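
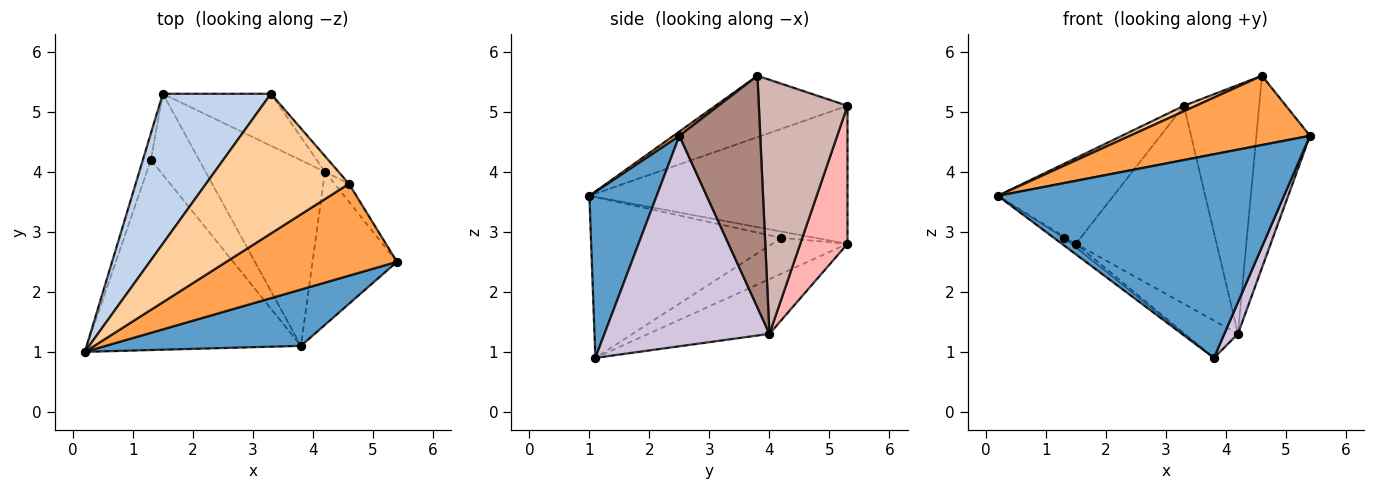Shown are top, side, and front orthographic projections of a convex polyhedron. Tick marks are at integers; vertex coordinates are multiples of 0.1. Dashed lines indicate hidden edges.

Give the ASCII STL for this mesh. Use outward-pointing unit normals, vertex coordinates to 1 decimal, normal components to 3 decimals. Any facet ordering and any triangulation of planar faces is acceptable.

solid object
 facet normal 0.221 -0.940 0.260
  outer loop
   vertex 3.8 1.1 0.9
   vertex 5.4 2.5 4.6
   vertex 0.2 1.0 3.6
  endloop
 endfacet
 facet normal -0.743 0.333 0.581
  outer loop
   vertex 1.5 5.3 2.8
   vertex 0.2 1.0 3.6
   vertex 3.3 5.3 5.1
  endloop
 endfacet
 facet normal 0.020 -0.602 0.798
  outer loop
   vertex 4.6 3.8 5.6
   vertex 0.2 1.0 3.6
   vertex 5.4 2.5 4.6
  endloop
 endfacet
 facet normal -0.395 -0.036 0.918
  outer loop
   vertex 4.6 3.8 5.6
   vertex 3.3 5.3 5.1
   vertex 0.2 1.0 3.6
  endloop
 endfacet
 facet normal -0.600 0.032 -0.799
  outer loop
   vertex 1.3 4.2 2.9
   vertex 3.8 1.1 0.9
   vertex 0.2 1.0 3.6
  endloop
 endfacet
 facet normal -0.619 0.041 -0.784
  outer loop
   vertex 1.3 4.2 2.9
   vertex 0.2 1.0 3.6
   vertex 1.5 5.3 2.8
  endloop
 endfacet
 facet normal -0.597 0.036 -0.801
  outer loop
   vertex 1.3 4.2 2.9
   vertex 1.5 5.3 2.8
   vertex 3.8 1.1 0.9
  endloop
 endfacet
 facet normal 0.309 0.920 -0.242
  outer loop
   vertex 4.2 4.0 1.3
   vertex 1.5 5.3 2.8
   vertex 3.3 5.3 5.1
  endloop
 endfacet
 facet normal -0.410 0.180 -0.894
  outer loop
   vertex 4.2 4.0 1.3
   vertex 3.8 1.1 0.9
   vertex 1.5 5.3 2.8
  endloop
 endfacet
 facet normal 0.925 -0.076 -0.371
  outer loop
   vertex 4.2 4.0 1.3
   vertex 5.4 2.5 4.6
   vertex 3.8 1.1 0.9
  endloop
 endfacet
 facet normal 0.832 0.552 -0.052
  outer loop
   vertex 4.2 4.0 1.3
   vertex 4.6 3.8 5.6
   vertex 5.4 2.5 4.6
  endloop
 endfacet
 facet normal 0.762 0.647 -0.041
  outer loop
   vertex 4.2 4.0 1.3
   vertex 3.3 5.3 5.1
   vertex 4.6 3.8 5.6
  endloop
 endfacet
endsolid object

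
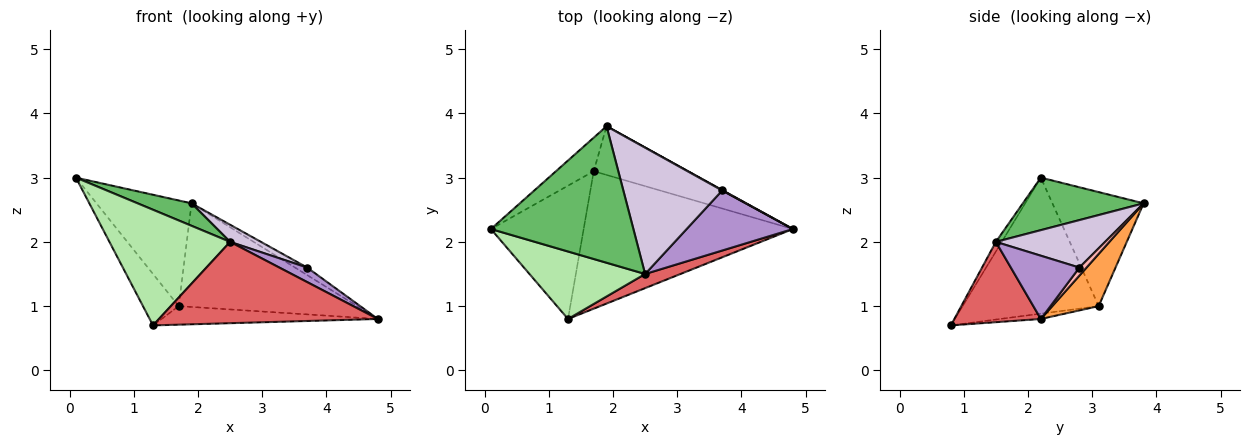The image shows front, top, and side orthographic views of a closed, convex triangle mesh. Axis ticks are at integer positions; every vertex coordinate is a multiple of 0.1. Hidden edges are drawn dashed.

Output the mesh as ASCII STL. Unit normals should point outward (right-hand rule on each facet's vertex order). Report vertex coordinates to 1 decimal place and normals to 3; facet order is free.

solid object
 facet normal -0.675 0.703 -0.223
  outer loop
   vertex 1.7 3.1 1.0
   vertex 0.1 2.2 3.0
   vertex 1.9 3.8 2.6
  endloop
 endfacet
 facet normal -0.807 0.212 -0.550
  outer loop
   vertex 1.7 3.1 1.0
   vertex 1.3 0.8 0.7
   vertex 0.1 2.2 3.0
  endloop
 endfacet
 facet normal 0.229 0.881 -0.414
  outer loop
   vertex 1.7 3.1 1.0
   vertex 1.9 3.8 2.6
   vertex 4.8 2.2 0.8
  endloop
 endfacet
 facet normal -0.025 0.134 -0.991
  outer loop
   vertex 1.7 3.1 1.0
   vertex 4.8 2.2 0.8
   vertex 1.3 0.8 0.7
  endloop
 endfacet
 facet normal 0.342 -0.153 0.927
  outer loop
   vertex 2.5 1.5 2.0
   vertex 1.9 3.8 2.6
   vertex 0.1 2.2 3.0
  endloop
 endfacet
 facet normal -0.042 -0.863 0.503
  outer loop
   vertex 2.5 1.5 2.0
   vertex 0.1 2.2 3.0
   vertex 1.3 0.8 0.7
  endloop
 endfacet
 facet normal 0.363 -0.918 0.160
  outer loop
   vertex 2.5 1.5 2.0
   vertex 1.3 0.8 0.7
   vertex 4.8 2.2 0.8
  endloop
 endfacet
 facet normal 0.506 0.861 0.051
  outer loop
   vertex 3.7 2.8 1.6
   vertex 4.8 2.2 0.8
   vertex 1.9 3.8 2.6
  endloop
 endfacet
 facet normal 0.501 -0.203 0.841
  outer loop
   vertex 3.7 2.8 1.6
   vertex 2.5 1.5 2.0
   vertex 4.8 2.2 0.8
  endloop
 endfacet
 facet normal 0.430 -0.121 0.895
  outer loop
   vertex 3.7 2.8 1.6
   vertex 1.9 3.8 2.6
   vertex 2.5 1.5 2.0
  endloop
 endfacet
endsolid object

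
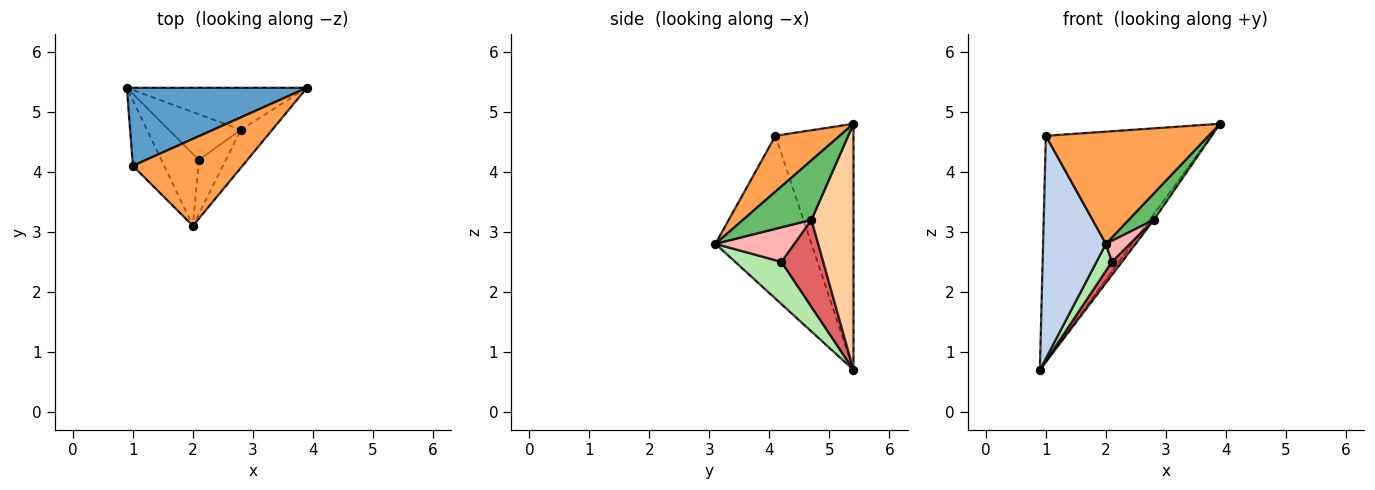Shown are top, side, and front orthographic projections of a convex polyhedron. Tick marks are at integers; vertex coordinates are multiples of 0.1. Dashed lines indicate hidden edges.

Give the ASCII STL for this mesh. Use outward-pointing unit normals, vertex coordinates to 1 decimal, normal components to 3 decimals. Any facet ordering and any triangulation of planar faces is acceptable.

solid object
 facet normal -0.407 0.863 0.298
  outer loop
   vertex 1.0 4.1 4.6
   vertex 3.9 5.4 4.8
   vertex 0.9 5.4 0.7
  endloop
 endfacet
 facet normal -0.826 -0.540 -0.159
  outer loop
   vertex 1.0 4.1 4.6
   vertex 0.9 5.4 0.7
   vertex 2.0 3.1 2.8
  endloop
 endfacet
 facet normal 0.298 -0.755 0.585
  outer loop
   vertex 1.0 4.1 4.6
   vertex 2.0 3.1 2.8
   vertex 3.9 5.4 4.8
  endloop
 endfacet
 facet normal 0.804 0.081 -0.589
  outer loop
   vertex 2.8 4.7 3.2
   vertex 0.9 5.4 0.7
   vertex 3.9 5.4 4.8
  endloop
 endfacet
 facet normal 0.841 -0.310 -0.443
  outer loop
   vertex 2.8 4.7 3.2
   vertex 3.9 5.4 4.8
   vertex 2.0 3.1 2.8
  endloop
 endfacet
 facet normal 0.725 -0.242 -0.645
  outer loop
   vertex 2.1 4.2 2.5
   vertex 2.0 3.1 2.8
   vertex 0.9 5.4 0.7
  endloop
 endfacet
 facet normal 0.757 -0.183 -0.627
  outer loop
   vertex 2.1 4.2 2.5
   vertex 0.9 5.4 0.7
   vertex 2.8 4.7 3.2
  endloop
 endfacet
 facet normal 0.766 -0.233 -0.599
  outer loop
   vertex 2.1 4.2 2.5
   vertex 2.8 4.7 3.2
   vertex 2.0 3.1 2.8
  endloop
 endfacet
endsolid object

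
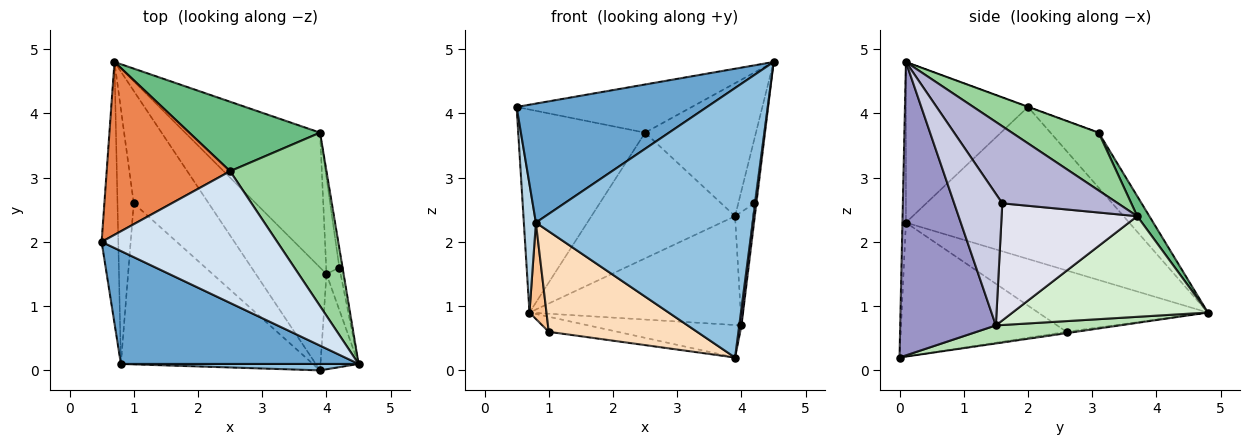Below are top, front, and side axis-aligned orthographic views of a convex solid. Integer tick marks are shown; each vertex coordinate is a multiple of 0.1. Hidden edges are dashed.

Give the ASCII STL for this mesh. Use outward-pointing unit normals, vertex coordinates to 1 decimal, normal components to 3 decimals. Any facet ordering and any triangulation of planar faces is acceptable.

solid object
 facet normal -0.422 -0.658 0.624
  outer loop
   vertex 0.8 0.1 2.3
   vertex 4.5 0.1 4.8
   vertex 0.5 2.0 4.1
  endloop
 endfacet
 facet normal -0.016 -1.000 0.024
  outer loop
   vertex 0.8 0.1 2.3
   vertex 3.9 0.0 0.2
   vertex 4.5 0.1 4.8
  endloop
 endfacet
 facet normal -0.993 -0.054 -0.109
  outer loop
   vertex 0.8 0.1 2.3
   vertex 0.5 2.0 4.1
   vertex 0.7 4.8 0.9
  endloop
 endfacet
 facet normal -0.001 0.344 0.939
  outer loop
   vertex 2.5 3.1 3.7
   vertex 0.5 2.0 4.1
   vertex 4.5 0.1 4.8
  endloop
 endfacet
 facet normal -0.278 0.731 0.623
  outer loop
   vertex 2.5 3.1 3.7
   vertex 0.7 4.8 0.9
   vertex 0.5 2.0 4.1
  endloop
 endfacet
 facet normal -0.018 0.133 -0.991
  outer loop
   vertex 1.0 2.6 0.6
   vertex 0.7 4.8 0.9
   vertex 3.9 0.0 0.2
  endloop
 endfacet
 facet normal -0.962 -0.096 -0.255
  outer loop
   vertex 1.0 2.6 0.6
   vertex 0.8 0.1 2.3
   vertex 0.7 4.8 0.9
  endloop
 endfacet
 facet normal -0.509 -0.456 -0.730
  outer loop
   vertex 1.0 2.6 0.6
   vertex 3.9 0.0 0.2
   vertex 0.8 0.1 2.3
  endloop
 endfacet
 facet normal 0.074 0.873 0.482
  outer loop
   vertex 3.9 3.7 2.4
   vertex 0.7 4.8 0.9
   vertex 2.5 3.1 3.7
  endloop
 endfacet
 facet normal 0.430 0.549 0.717
  outer loop
   vertex 3.9 3.7 2.4
   vertex 2.5 3.1 3.7
   vertex 4.5 0.1 4.8
  endloop
 endfacet
 facet normal 0.237 0.293 -0.926
  outer loop
   vertex 4.0 1.5 0.7
   vertex 3.9 0.0 0.2
   vertex 0.7 4.8 0.9
  endloop
 endfacet
 facet normal 0.502 0.543 -0.673
  outer loop
   vertex 4.0 1.5 0.7
   vertex 0.7 4.8 0.9
   vertex 3.9 3.7 2.4
  endloop
 endfacet
 facet normal 0.991 -0.023 -0.129
  outer loop
   vertex 4.0 1.5 0.7
   vertex 4.5 0.1 4.8
   vertex 3.9 0.0 0.2
  endloop
 endfacet
 facet normal 0.990 0.137 -0.041
  outer loop
   vertex 4.2 1.6 2.6
   vertex 3.9 3.7 2.4
   vertex 4.5 0.1 4.8
  endloop
 endfacet
 facet normal 0.993 0.042 -0.107
  outer loop
   vertex 4.2 1.6 2.6
   vertex 4.5 0.1 4.8
   vertex 4.0 1.5 0.7
  endloop
 endfacet
 facet normal 0.985 0.130 -0.111
  outer loop
   vertex 4.2 1.6 2.6
   vertex 4.0 1.5 0.7
   vertex 3.9 3.7 2.4
  endloop
 endfacet
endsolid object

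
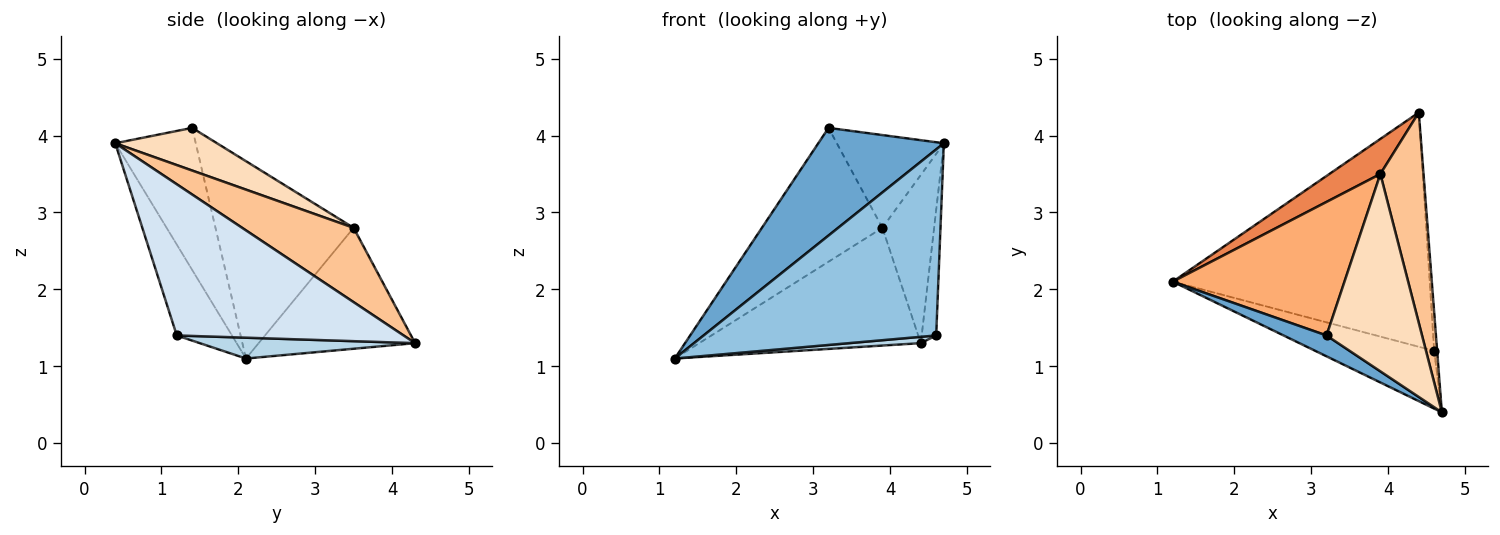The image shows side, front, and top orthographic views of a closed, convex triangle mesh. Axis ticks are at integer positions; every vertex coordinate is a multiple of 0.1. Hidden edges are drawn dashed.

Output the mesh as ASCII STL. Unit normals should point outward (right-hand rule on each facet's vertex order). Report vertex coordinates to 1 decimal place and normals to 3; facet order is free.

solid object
 facet normal -0.532 -0.831 0.161
  outer loop
   vertex 3.2 1.4 4.1
   vertex 1.2 2.1 1.1
   vertex 4.7 0.4 3.9
  endloop
 endfacet
 facet normal -0.221 -0.931 -0.289
  outer loop
   vertex 4.6 1.2 1.4
   vertex 4.7 0.4 3.9
   vertex 1.2 2.1 1.1
  endloop
 endfacet
 facet normal 0.081 -0.027 -0.996
  outer loop
   vertex 4.6 1.2 1.4
   vertex 1.2 2.1 1.1
   vertex 4.4 4.3 1.3
  endloop
 endfacet
 facet normal 0.998 0.064 -0.020
  outer loop
   vertex 4.6 1.2 1.4
   vertex 4.4 4.3 1.3
   vertex 4.7 0.4 3.9
  endloop
 endfacet
 facet normal -0.560 0.794 0.236
  outer loop
   vertex 3.9 3.5 2.8
   vertex 4.4 4.3 1.3
   vertex 1.2 2.1 1.1
  endloop
 endfacet
 facet normal -0.630 0.550 0.548
  outer loop
   vertex 3.9 3.5 2.8
   vertex 1.2 2.1 1.1
   vertex 3.2 1.4 4.1
  endloop
 endfacet
 facet normal 0.802 0.372 0.466
  outer loop
   vertex 3.9 3.5 2.8
   vertex 4.7 0.4 3.9
   vertex 4.4 4.3 1.3
  endloop
 endfacet
 facet normal 0.375 0.394 0.839
  outer loop
   vertex 3.9 3.5 2.8
   vertex 3.2 1.4 4.1
   vertex 4.7 0.4 3.9
  endloop
 endfacet
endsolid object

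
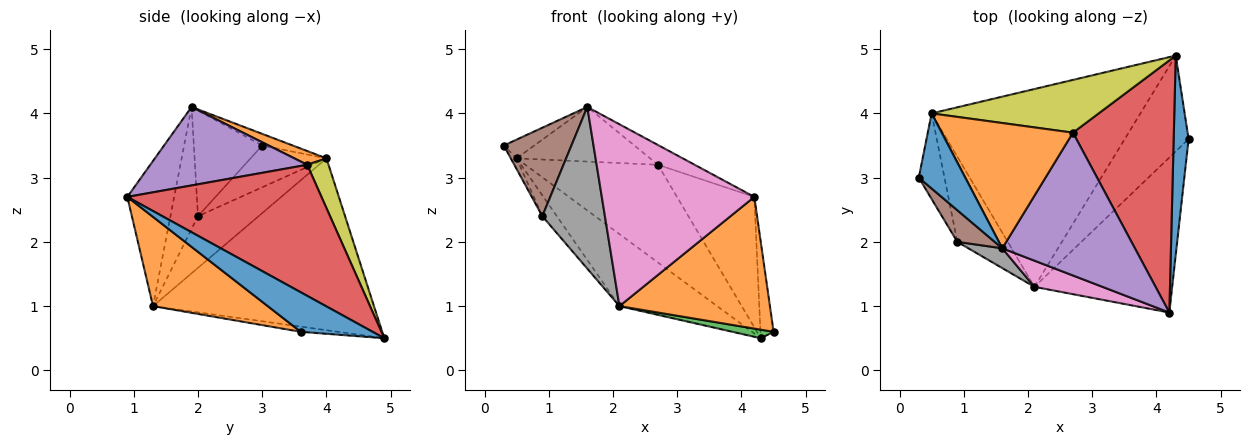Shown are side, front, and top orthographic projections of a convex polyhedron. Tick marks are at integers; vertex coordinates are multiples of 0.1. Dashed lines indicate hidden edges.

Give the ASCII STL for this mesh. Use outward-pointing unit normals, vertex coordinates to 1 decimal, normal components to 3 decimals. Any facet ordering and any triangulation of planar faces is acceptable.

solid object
 facet normal 0.922 0.169 0.349
  outer loop
   vertex 4.3 4.9 0.5
   vertex 4.2 0.9 2.7
   vertex 4.5 3.6 0.6
  endloop
 endfacet
 facet normal 0.443 -0.581 -0.683
  outer loop
   vertex 2.1 1.3 1.0
   vertex 4.5 3.6 0.6
   vertex 4.2 0.9 2.7
  endloop
 endfacet
 facet normal -0.080 -0.089 -0.993
  outer loop
   vertex 2.1 1.3 1.0
   vertex 4.3 4.9 0.5
   vertex 4.5 3.6 0.6
  endloop
 endfacet
 facet normal 0.756 0.301 0.582
  outer loop
   vertex 2.7 3.7 3.2
   vertex 4.2 0.9 2.7
   vertex 4.3 4.9 0.5
  endloop
 endfacet
 facet normal 0.506 0.118 0.855
  outer loop
   vertex 1.6 1.9 4.1
   vertex 4.2 0.9 2.7
   vertex 2.7 3.7 3.2
  endloop
 endfacet
 facet normal -0.690 -0.682 0.244
  outer loop
   vertex 1.6 1.9 4.1
   vertex 0.3 3.0 3.5
   vertex 0.9 2.0 2.4
  endloop
 endfacet
 facet normal -0.291 -0.947 0.136
  outer loop
   vertex 1.6 1.9 4.1
   vertex 2.1 1.3 1.0
   vertex 4.2 0.9 2.7
  endloop
 endfacet
 facet normal -0.401 -0.909 0.111
  outer loop
   vertex 1.6 1.9 4.1
   vertex 0.9 2.0 2.4
   vertex 2.1 1.3 1.0
  endloop
 endfacet
 facet normal 0.140 0.871 0.470
  outer loop
   vertex 0.5 4.0 3.3
   vertex 2.7 3.7 3.2
   vertex 4.3 4.9 0.5
  endloop
 endfacet
 facet normal -0.850 0.065 -0.523
  outer loop
   vertex 0.5 4.0 3.3
   vertex 0.9 2.0 2.4
   vertex 0.3 3.0 3.5
  endloop
 endfacet
 facet normal -0.236 0.236 0.943
  outer loop
   vertex 0.5 4.0 3.3
   vertex 0.3 3.0 3.5
   vertex 1.6 1.9 4.1
  endloop
 endfacet
 facet normal 0.096 0.398 0.912
  outer loop
   vertex 0.5 4.0 3.3
   vertex 1.6 1.9 4.1
   vertex 2.7 3.7 3.2
  endloop
 endfacet
 facet normal -0.612 0.271 -0.743
  outer loop
   vertex 0.5 4.0 3.3
   vertex 4.3 4.9 0.5
   vertex 2.1 1.3 1.0
  endloop
 endfacet
 facet normal -0.705 0.169 -0.689
  outer loop
   vertex 0.5 4.0 3.3
   vertex 2.1 1.3 1.0
   vertex 0.9 2.0 2.4
  endloop
 endfacet
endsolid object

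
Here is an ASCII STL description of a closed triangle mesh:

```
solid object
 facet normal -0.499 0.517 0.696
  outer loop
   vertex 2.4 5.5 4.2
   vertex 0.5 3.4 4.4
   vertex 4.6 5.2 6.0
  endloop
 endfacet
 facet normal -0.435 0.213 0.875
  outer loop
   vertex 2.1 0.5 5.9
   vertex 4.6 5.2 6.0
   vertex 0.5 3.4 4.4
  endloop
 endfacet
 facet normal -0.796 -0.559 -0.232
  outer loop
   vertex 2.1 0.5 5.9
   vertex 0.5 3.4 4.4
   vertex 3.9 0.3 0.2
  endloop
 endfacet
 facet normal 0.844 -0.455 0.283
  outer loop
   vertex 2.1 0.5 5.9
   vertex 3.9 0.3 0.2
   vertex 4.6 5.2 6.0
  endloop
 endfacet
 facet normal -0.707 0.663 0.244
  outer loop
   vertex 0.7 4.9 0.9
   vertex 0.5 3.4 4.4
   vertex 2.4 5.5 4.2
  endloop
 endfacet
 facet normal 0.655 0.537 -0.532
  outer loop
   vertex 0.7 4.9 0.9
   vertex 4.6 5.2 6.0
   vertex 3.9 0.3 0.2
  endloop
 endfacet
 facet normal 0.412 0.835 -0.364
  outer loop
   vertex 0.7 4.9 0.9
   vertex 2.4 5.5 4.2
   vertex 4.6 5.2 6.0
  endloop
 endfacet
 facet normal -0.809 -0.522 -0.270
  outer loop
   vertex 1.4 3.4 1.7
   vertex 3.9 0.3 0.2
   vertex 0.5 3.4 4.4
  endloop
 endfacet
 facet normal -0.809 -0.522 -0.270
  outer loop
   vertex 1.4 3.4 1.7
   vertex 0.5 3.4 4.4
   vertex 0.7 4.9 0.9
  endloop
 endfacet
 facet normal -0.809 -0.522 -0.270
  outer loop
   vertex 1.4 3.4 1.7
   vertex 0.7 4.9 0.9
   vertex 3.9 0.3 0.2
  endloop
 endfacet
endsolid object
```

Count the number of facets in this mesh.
10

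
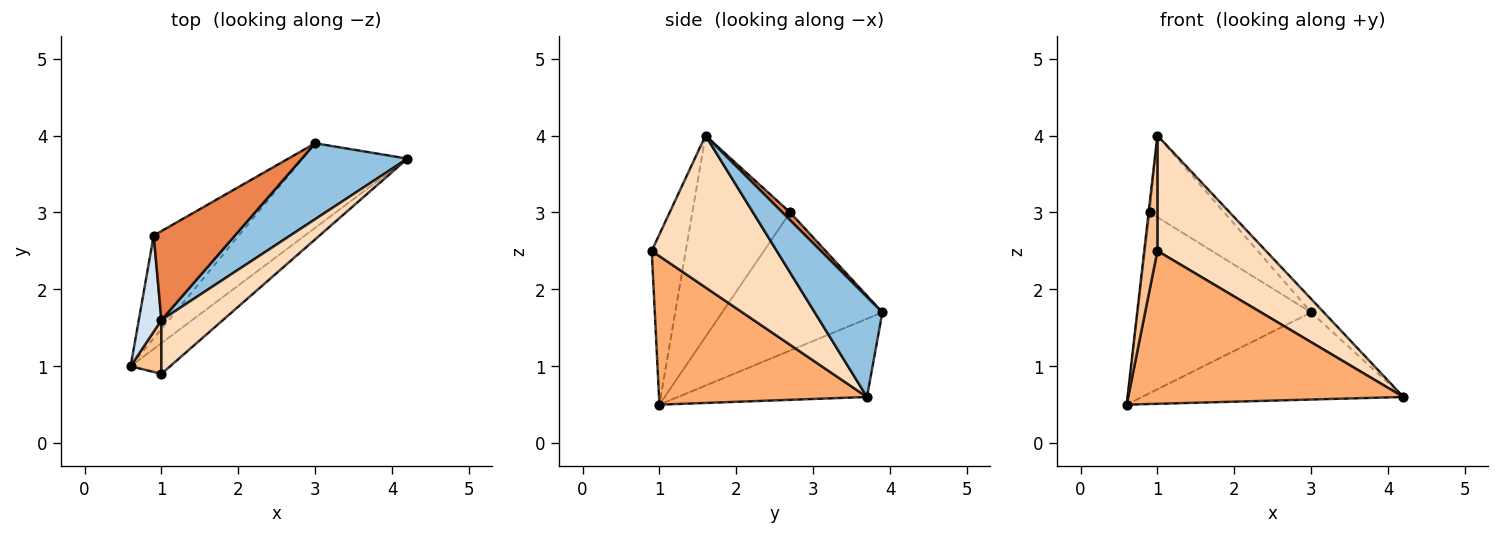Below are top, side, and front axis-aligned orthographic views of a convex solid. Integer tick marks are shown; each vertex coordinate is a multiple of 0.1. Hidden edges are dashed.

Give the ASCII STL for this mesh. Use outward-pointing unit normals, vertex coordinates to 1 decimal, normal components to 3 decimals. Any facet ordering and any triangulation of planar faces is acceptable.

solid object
 facet normal -0.461 0.637 -0.618
  outer loop
   vertex 3.0 3.9 1.7
   vertex 4.2 3.7 0.6
   vertex 0.6 1.0 0.5
  endloop
 endfacet
 facet normal 0.682 0.128 0.720
  outer loop
   vertex 1.0 1.6 4.0
   vertex 4.2 3.7 0.6
   vertex 3.0 3.9 1.7
  endloop
 endfacet
 facet normal -0.626 0.678 -0.386
  outer loop
   vertex 0.9 2.7 3.0
   vertex 3.0 3.9 1.7
   vertex 0.6 1.0 0.5
  endloop
 endfacet
 facet normal -0.994 0.011 0.112
  outer loop
   vertex 0.9 2.7 3.0
   vertex 0.6 1.0 0.5
   vertex 1.0 1.6 4.0
  endloop
 endfacet
 facet normal 0.070 0.674 0.735
  outer loop
   vertex 0.9 2.7 3.0
   vertex 1.0 1.6 4.0
   vertex 3.0 3.9 1.7
  endloop
 endfacet
 facet normal 0.595 -0.788 -0.158
  outer loop
   vertex 1.0 0.9 2.5
   vertex 0.6 1.0 0.5
   vertex 4.2 3.7 0.6
  endloop
 endfacet
 facet normal -0.920 -0.356 0.166
  outer loop
   vertex 1.0 0.9 2.5
   vertex 1.0 1.6 4.0
   vertex 0.6 1.0 0.5
  endloop
 endfacet
 facet normal 0.722 -0.627 0.293
  outer loop
   vertex 1.0 0.9 2.5
   vertex 4.2 3.7 0.6
   vertex 1.0 1.6 4.0
  endloop
 endfacet
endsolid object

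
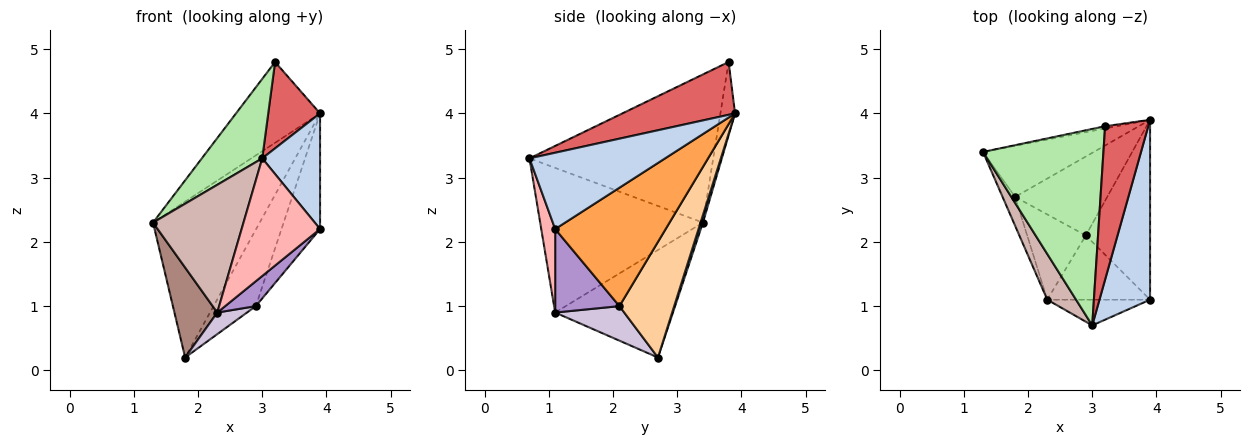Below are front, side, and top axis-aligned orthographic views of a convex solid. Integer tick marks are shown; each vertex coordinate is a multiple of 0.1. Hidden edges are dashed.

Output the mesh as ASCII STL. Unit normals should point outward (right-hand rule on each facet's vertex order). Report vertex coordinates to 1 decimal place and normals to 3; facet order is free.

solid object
 facet normal 0.021 0.950 -0.312
  outer loop
   vertex 1.8 2.7 0.2
   vertex 1.3 3.4 2.3
   vertex 3.9 3.9 4.0
  endloop
 endfacet
 facet normal 0.785 -0.335 0.521
  outer loop
   vertex 3.0 0.7 3.3
   vertex 3.9 1.1 2.2
   vertex 3.9 3.9 4.0
  endloop
 endfacet
 facet normal 0.840 0.293 -0.456
  outer loop
   vertex 2.9 2.1 1.0
   vertex 3.9 3.9 4.0
   vertex 3.9 1.1 2.2
  endloop
 endfacet
 facet normal 0.670 0.517 -0.533
  outer loop
   vertex 2.9 2.1 1.0
   vertex 1.8 2.7 0.2
   vertex 3.9 3.9 4.0
  endloop
 endfacet
 facet normal -0.172 0.985 -0.027
  outer loop
   vertex 3.2 3.8 4.8
   vertex 3.9 3.9 4.0
   vertex 1.3 3.4 2.3
  endloop
 endfacet
 facet normal -0.752 -0.247 0.611
  outer loop
   vertex 3.2 3.8 4.8
   vertex 1.3 3.4 2.3
   vertex 3.0 0.7 3.3
  endloop
 endfacet
 facet normal 0.729 -0.336 0.596
  outer loop
   vertex 3.2 3.8 4.8
   vertex 3.0 0.7 3.3
   vertex 3.9 3.9 4.0
  endloop
 endfacet
 facet normal 0.171 -0.963 -0.210
  outer loop
   vertex 2.3 1.1 0.9
   vertex 3.9 1.1 2.2
   vertex 3.0 0.7 3.3
  endloop
 endfacet
 facet normal 0.604 -0.288 -0.743
  outer loop
   vertex 2.3 1.1 0.9
   vertex 2.9 2.1 1.0
   vertex 3.9 1.1 2.2
  endloop
 endfacet
 facet normal 0.496 -0.213 -0.842
  outer loop
   vertex 2.3 1.1 0.9
   vertex 1.8 2.7 0.2
   vertex 2.9 2.1 1.0
  endloop
 endfacet
 facet normal -0.934 -0.340 -0.109
  outer loop
   vertex 2.3 1.1 0.9
   vertex 1.3 3.4 2.3
   vertex 1.8 2.7 0.2
  endloop
 endfacet
 facet normal -0.861 -0.479 0.171
  outer loop
   vertex 2.3 1.1 0.9
   vertex 3.0 0.7 3.3
   vertex 1.3 3.4 2.3
  endloop
 endfacet
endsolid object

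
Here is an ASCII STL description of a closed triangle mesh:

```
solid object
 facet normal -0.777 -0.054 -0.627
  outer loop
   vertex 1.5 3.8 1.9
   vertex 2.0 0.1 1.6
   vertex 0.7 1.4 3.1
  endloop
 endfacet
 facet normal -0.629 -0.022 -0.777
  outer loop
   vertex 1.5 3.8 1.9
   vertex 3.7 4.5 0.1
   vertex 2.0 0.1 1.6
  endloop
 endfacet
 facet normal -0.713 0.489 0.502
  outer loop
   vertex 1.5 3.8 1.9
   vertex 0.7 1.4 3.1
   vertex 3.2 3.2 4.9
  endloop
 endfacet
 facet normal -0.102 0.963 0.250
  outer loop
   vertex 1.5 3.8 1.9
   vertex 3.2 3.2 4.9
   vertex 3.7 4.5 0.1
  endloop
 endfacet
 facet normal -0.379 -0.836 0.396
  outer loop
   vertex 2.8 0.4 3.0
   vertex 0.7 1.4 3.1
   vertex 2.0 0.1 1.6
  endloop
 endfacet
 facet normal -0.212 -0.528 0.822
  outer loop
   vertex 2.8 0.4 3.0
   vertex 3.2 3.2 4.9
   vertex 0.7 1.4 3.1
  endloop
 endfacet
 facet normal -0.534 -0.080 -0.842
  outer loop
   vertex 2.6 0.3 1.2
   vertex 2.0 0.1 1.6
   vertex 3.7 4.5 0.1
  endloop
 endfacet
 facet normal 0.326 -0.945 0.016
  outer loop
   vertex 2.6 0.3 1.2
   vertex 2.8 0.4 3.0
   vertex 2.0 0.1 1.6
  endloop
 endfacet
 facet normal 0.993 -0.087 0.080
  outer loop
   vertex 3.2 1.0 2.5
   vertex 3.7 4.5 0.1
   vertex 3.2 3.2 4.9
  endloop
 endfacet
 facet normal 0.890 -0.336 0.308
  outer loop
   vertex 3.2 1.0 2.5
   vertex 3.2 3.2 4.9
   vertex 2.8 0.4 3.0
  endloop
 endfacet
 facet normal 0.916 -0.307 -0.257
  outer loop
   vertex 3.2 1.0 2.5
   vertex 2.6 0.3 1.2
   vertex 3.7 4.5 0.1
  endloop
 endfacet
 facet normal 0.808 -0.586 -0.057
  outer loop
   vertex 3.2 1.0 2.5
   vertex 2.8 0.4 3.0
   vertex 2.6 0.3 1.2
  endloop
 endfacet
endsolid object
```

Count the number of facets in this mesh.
12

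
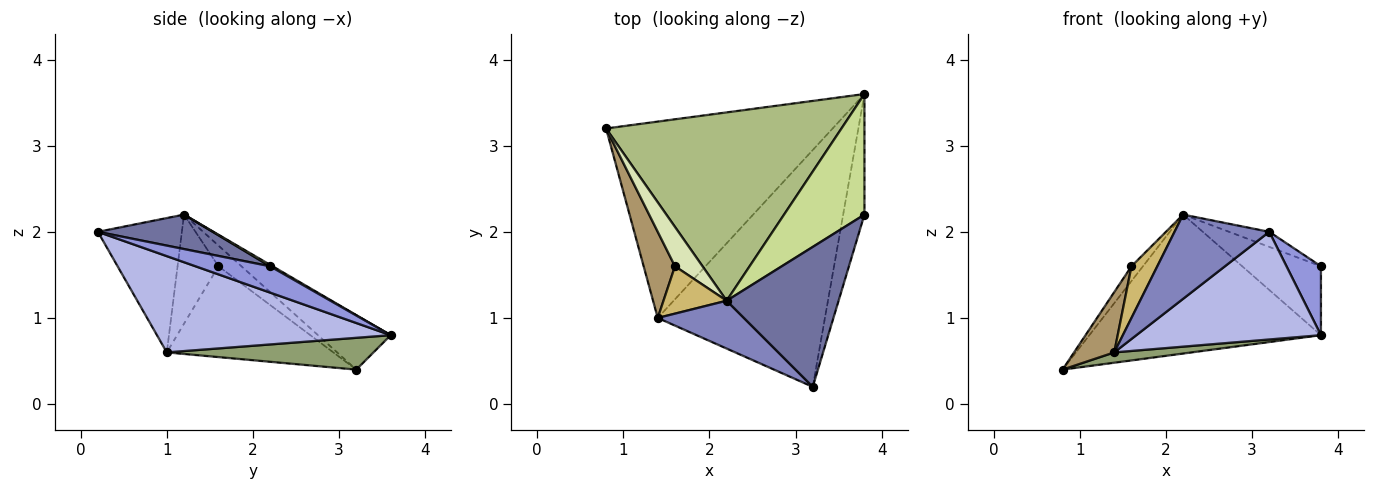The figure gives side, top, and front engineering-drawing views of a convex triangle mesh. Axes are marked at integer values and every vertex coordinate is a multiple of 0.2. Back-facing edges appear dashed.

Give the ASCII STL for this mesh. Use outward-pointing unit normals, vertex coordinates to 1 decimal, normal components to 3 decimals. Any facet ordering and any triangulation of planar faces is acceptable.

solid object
 facet normal 0.293 0.102 0.951
  outer loop
   vertex 2.2 1.2 2.2
   vertex 3.2 0.2 2.0
   vertex 3.8 2.2 1.6
  endloop
 endfacet
 facet normal -0.610 -0.689 0.391
  outer loop
   vertex 1.4 1.0 0.6
   vertex 3.2 0.2 2.0
   vertex 2.2 1.2 2.2
  endloop
 endfacet
 facet normal 0.732 -0.338 -0.591
  outer loop
   vertex 3.8 3.6 0.8
   vertex 3.8 2.2 1.6
   vertex 3.2 0.2 2.0
  endloop
 endfacet
 facet normal 0.464 -0.367 -0.806
  outer loop
   vertex 3.8 3.6 0.8
   vertex 3.2 0.2 2.0
   vertex 1.4 1.0 0.6
  endloop
 endfacet
 facet normal 0.139 -0.052 -0.989
  outer loop
   vertex 3.8 3.6 0.8
   vertex 1.4 1.0 0.6
   vertex 0.8 3.2 0.4
  endloop
 endfacet
 facet normal -0.183 0.584 0.791
  outer loop
   vertex 3.8 3.6 0.8
   vertex 0.8 3.2 0.4
   vertex 2.2 1.2 2.2
  endloop
 endfacet
 facet normal 0.016 0.496 0.868
  outer loop
   vertex 3.8 3.6 0.8
   vertex 2.2 1.2 2.2
   vertex 3.8 2.2 1.6
  endloop
 endfacet
 facet normal -0.575 0.287 0.766
  outer loop
   vertex 1.6 1.6 1.6
   vertex 2.2 1.2 2.2
   vertex 0.8 3.2 0.4
  endloop
 endfacet
 facet normal -0.922 -0.222 0.318
  outer loop
   vertex 1.6 1.6 1.6
   vertex 0.8 3.2 0.4
   vertex 1.4 1.0 0.6
  endloop
 endfacet
 facet normal -0.759 -0.480 0.440
  outer loop
   vertex 1.6 1.6 1.6
   vertex 1.4 1.0 0.6
   vertex 2.2 1.2 2.2
  endloop
 endfacet
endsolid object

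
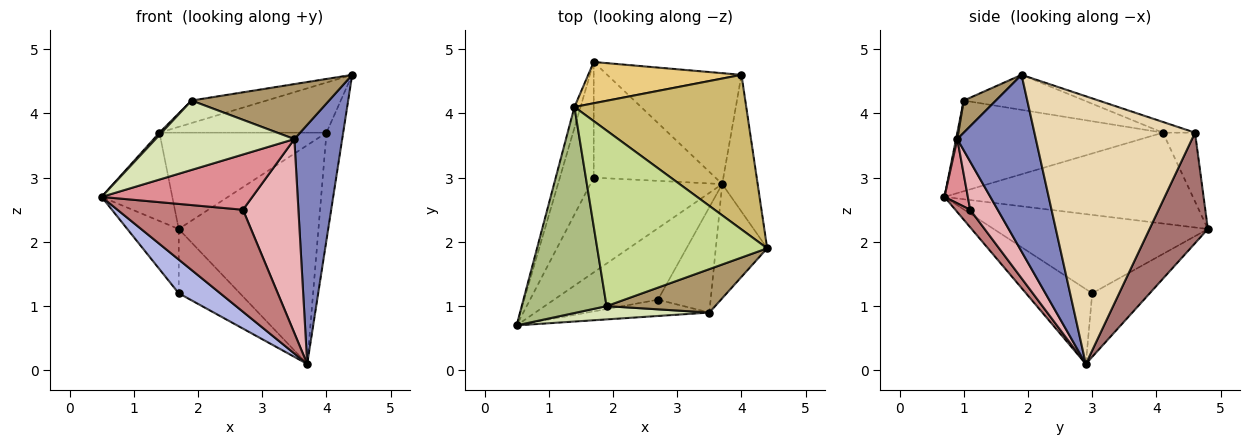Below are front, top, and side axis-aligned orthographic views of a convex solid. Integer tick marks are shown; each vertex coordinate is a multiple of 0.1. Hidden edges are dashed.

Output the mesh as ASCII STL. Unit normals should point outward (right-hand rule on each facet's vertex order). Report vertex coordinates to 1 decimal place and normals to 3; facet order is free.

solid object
 facet normal -0.960 0.273 -0.065
  outer loop
   vertex 1.4 4.1 3.7
   vertex 1.7 4.8 2.2
   vertex 0.5 0.7 2.7
  endloop
 endfacet
 facet normal 0.829 -0.505 -0.241
  outer loop
   vertex 3.5 0.9 3.6
   vertex 3.7 2.9 0.1
   vertex 4.4 1.9 4.6
  endloop
 endfacet
 facet normal -0.897 0.215 -0.387
  outer loop
   vertex 1.7 3.0 1.2
   vertex 0.5 0.7 2.7
   vertex 1.7 4.8 2.2
  endloop
 endfacet
 facet normal -0.472 -0.296 -0.831
  outer loop
   vertex 1.7 3.0 1.2
   vertex 3.7 2.9 0.1
   vertex 0.5 0.7 2.7
  endloop
 endfacet
 facet normal -0.415 0.442 -0.795
  outer loop
   vertex 1.7 3.0 1.2
   vertex 1.7 4.8 2.2
   vertex 3.7 2.9 0.1
  endloop
 endfacet
 facet normal -0.730 -0.008 0.683
  outer loop
   vertex 1.9 1.0 4.2
   vertex 1.4 4.1 3.7
   vertex 0.5 0.7 2.7
  endloop
 endfacet
 facet normal -0.200 0.124 0.972
  outer loop
   vertex 1.9 1.0 4.2
   vertex 4.4 1.9 4.6
   vertex 1.4 4.1 3.7
  endloop
 endfacet
 facet normal 0.009 -0.982 0.188
  outer loop
   vertex 1.9 1.0 4.2
   vertex 0.5 0.7 2.7
   vertex 3.5 0.9 3.6
  endloop
 endfacet
 facet normal 0.180 -0.772 0.610
  outer loop
   vertex 1.9 1.0 4.2
   vertex 3.5 0.9 3.6
   vertex 4.4 1.9 4.6
  endloop
 endfacet
 facet normal -0.059 0.308 0.950
  outer loop
   vertex 4.0 4.6 3.7
   vertex 1.4 4.1 3.7
   vertex 4.4 1.9 4.6
  endloop
 endfacet
 facet normal -0.174 0.905 0.388
  outer loop
   vertex 4.0 4.6 3.7
   vertex 1.7 4.8 2.2
   vertex 1.4 4.1 3.7
  endloop
 endfacet
 facet normal 0.986 0.103 -0.131
  outer loop
   vertex 4.0 4.6 3.7
   vertex 4.4 1.9 4.6
   vertex 3.7 2.9 0.1
  endloop
 endfacet
 facet normal 0.349 0.836 -0.424
  outer loop
   vertex 4.0 4.6 3.7
   vertex 3.7 2.9 0.1
   vertex 1.7 4.8 2.2
  endloop
 endfacet
 facet normal 0.096 -0.815 -0.571
  outer loop
   vertex 2.7 1.1 2.5
   vertex 0.5 0.7 2.7
   vertex 3.7 2.9 0.1
  endloop
 endfacet
 facet normal 0.147 -0.949 -0.279
  outer loop
   vertex 2.7 1.1 2.5
   vertex 3.5 0.9 3.6
   vertex 0.5 0.7 2.7
  endloop
 endfacet
 facet normal 0.400 -0.805 -0.437
  outer loop
   vertex 2.7 1.1 2.5
   vertex 3.7 2.9 0.1
   vertex 3.5 0.9 3.6
  endloop
 endfacet
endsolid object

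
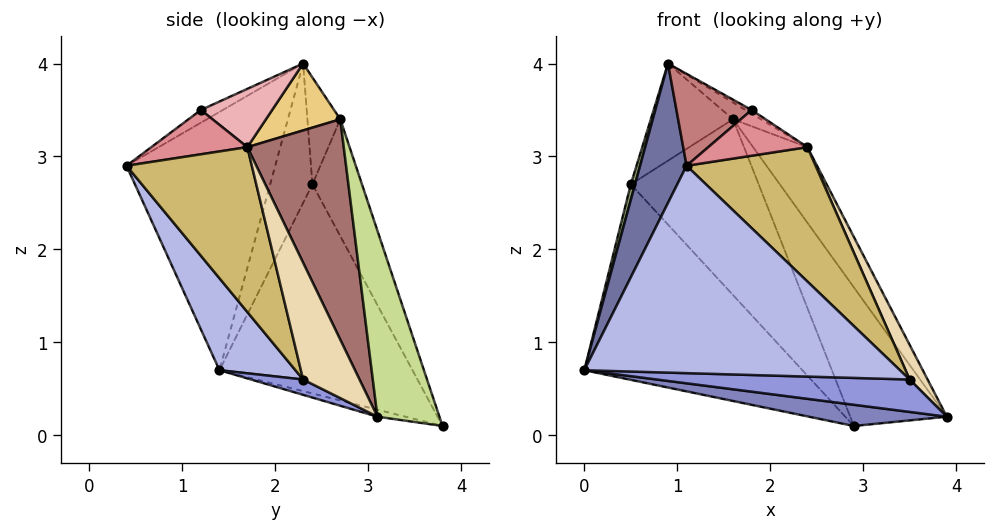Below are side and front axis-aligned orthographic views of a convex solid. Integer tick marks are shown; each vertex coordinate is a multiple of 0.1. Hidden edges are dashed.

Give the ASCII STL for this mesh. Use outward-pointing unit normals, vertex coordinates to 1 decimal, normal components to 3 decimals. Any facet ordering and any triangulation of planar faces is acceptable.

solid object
 facet normal -0.903 -0.282 0.323
  outer loop
   vertex 0.9 2.3 4.0
   vertex 0.0 1.4 0.7
   vertex 1.1 0.4 2.9
  endloop
 endfacet
 facet normal -0.040 -0.197 -0.980
  outer loop
   vertex 2.9 3.8 0.1
   vertex 3.9 3.1 0.2
   vertex 0.0 1.4 0.7
  endloop
 endfacet
 facet normal 0.100 -0.484 -0.869
  outer loop
   vertex 3.5 2.3 0.6
   vertex 0.0 1.4 0.7
   vertex 3.9 3.1 0.2
  endloop
 endfacet
 facet normal 0.204 -0.849 -0.488
  outer loop
   vertex 3.5 2.3 0.6
   vertex 1.1 0.4 2.9
   vertex 0.0 1.4 0.7
  endloop
 endfacet
 facet normal -0.953 -0.095 0.286
  outer loop
   vertex 0.5 2.4 2.7
   vertex 0.0 1.4 0.7
   vertex 0.9 2.3 4.0
  endloop
 endfacet
 facet normal -0.649 0.733 -0.204
  outer loop
   vertex 0.5 2.4 2.7
   vertex 2.9 3.8 0.1
   vertex 0.0 1.4 0.7
  endloop
 endfacet
 facet normal 0.484 0.755 0.442
  outer loop
   vertex 1.6 2.7 3.4
   vertex 3.9 3.1 0.2
   vertex 2.9 3.8 0.1
  endloop
 endfacet
 facet normal -0.365 0.913 0.183
  outer loop
   vertex 1.6 2.7 3.4
   vertex 0.5 2.4 2.7
   vertex 0.9 2.3 4.0
  endloop
 endfacet
 facet normal -0.356 0.919 0.166
  outer loop
   vertex 1.6 2.7 3.4
   vertex 2.9 3.8 0.1
   vertex 0.5 2.4 2.7
  endloop
 endfacet
 facet normal 0.690 -0.711 0.133
  outer loop
   vertex 2.4 1.7 3.1
   vertex 1.1 0.4 2.9
   vertex 3.5 2.3 0.6
  endloop
 endfacet
 facet normal 0.564 0.211 0.799
  outer loop
   vertex 2.4 1.7 3.1
   vertex 1.6 2.7 3.4
   vertex 0.9 2.3 4.0
  endloop
 endfacet
 facet normal 0.900 -0.286 0.327
  outer loop
   vertex 2.4 1.7 3.1
   vertex 3.5 2.3 0.6
   vertex 3.9 3.1 0.2
  endloop
 endfacet
 facet normal 0.718 0.404 0.567
  outer loop
   vertex 2.4 1.7 3.1
   vertex 3.9 3.1 0.2
   vertex 1.6 2.7 3.4
  endloop
 endfacet
 facet normal -0.148 -0.507 0.849
  outer loop
   vertex 1.8 1.2 3.5
   vertex 0.9 2.3 4.0
   vertex 1.1 0.4 2.9
  endloop
 endfacet
 facet normal 0.689 -0.711 0.144
  outer loop
   vertex 1.8 1.2 3.5
   vertex 1.1 0.4 2.9
   vertex 2.4 1.7 3.1
  endloop
 endfacet
 facet normal 0.527 0.046 0.848
  outer loop
   vertex 1.8 1.2 3.5
   vertex 2.4 1.7 3.1
   vertex 0.9 2.3 4.0
  endloop
 endfacet
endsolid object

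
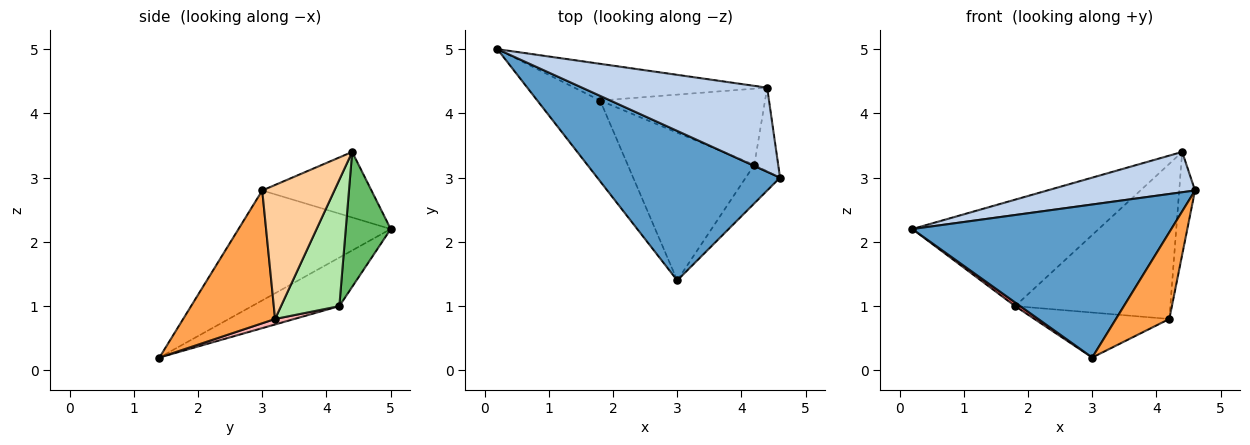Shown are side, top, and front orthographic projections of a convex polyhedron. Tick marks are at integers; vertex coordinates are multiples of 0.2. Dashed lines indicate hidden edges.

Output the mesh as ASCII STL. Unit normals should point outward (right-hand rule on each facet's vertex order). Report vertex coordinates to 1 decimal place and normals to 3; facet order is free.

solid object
 facet normal -0.388 -0.659 0.644
  outer loop
   vertex 3.0 1.4 0.2
   vertex 4.6 3.0 2.8
   vertex 0.2 5.0 2.2
  endloop
 endfacet
 facet normal -0.304 -0.412 0.859
  outer loop
   vertex 4.4 4.4 3.4
   vertex 0.2 5.0 2.2
   vertex 4.6 3.0 2.8
  endloop
 endfacet
 facet normal 0.844 -0.490 -0.218
  outer loop
   vertex 4.2 3.2 0.8
   vertex 4.6 3.0 2.8
   vertex 3.0 1.4 0.2
  endloop
 endfacet
 facet normal 0.962 0.211 -0.171
  outer loop
   vertex 4.2 3.2 0.8
   vertex 4.4 4.4 3.4
   vertex 4.6 3.0 2.8
  endloop
 endfacet
 facet normal 0.222 0.922 -0.318
  outer loop
   vertex 1.8 4.2 1.0
   vertex 0.2 5.0 2.2
   vertex 4.4 4.4 3.4
  endloop
 endfacet
 facet normal 0.320 0.851 -0.417
  outer loop
   vertex 1.8 4.2 1.0
   vertex 4.4 4.4 3.4
   vertex 4.2 3.2 0.8
  endloop
 endfacet
 facet normal -0.611 -0.036 -0.791
  outer loop
   vertex 1.8 4.2 1.0
   vertex 3.0 1.4 0.2
   vertex 0.2 5.0 2.2
  endloop
 endfacet
 facet normal 0.042 0.291 -0.956
  outer loop
   vertex 1.8 4.2 1.0
   vertex 4.2 3.2 0.8
   vertex 3.0 1.4 0.2
  endloop
 endfacet
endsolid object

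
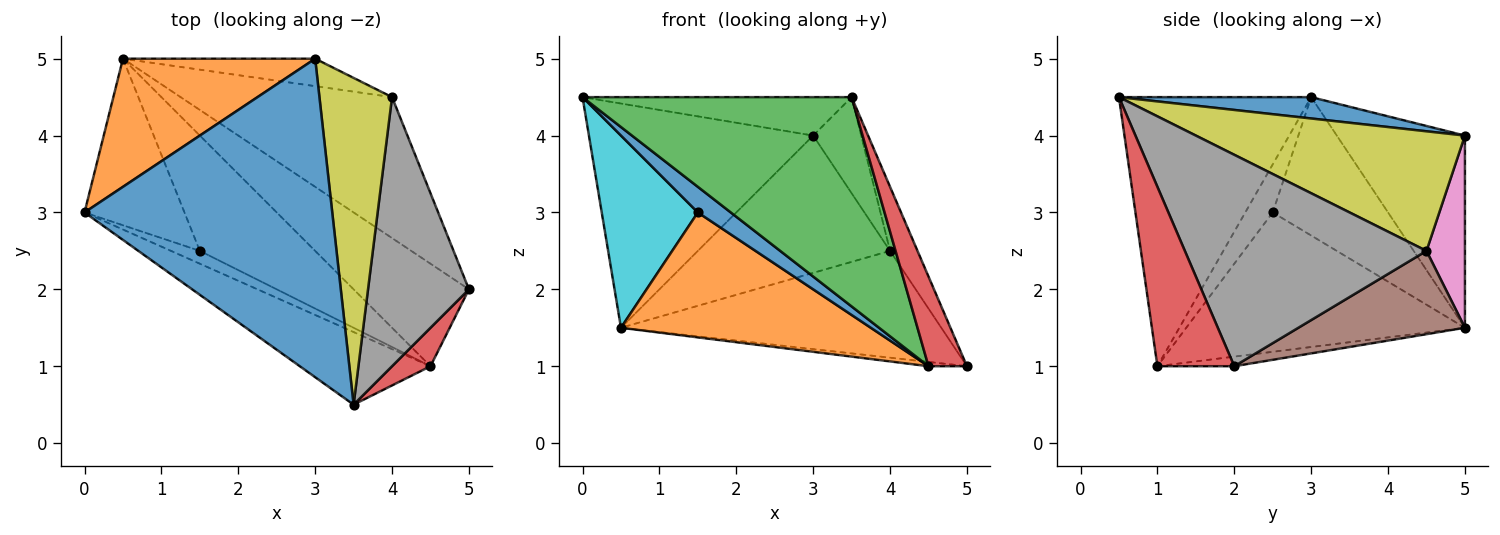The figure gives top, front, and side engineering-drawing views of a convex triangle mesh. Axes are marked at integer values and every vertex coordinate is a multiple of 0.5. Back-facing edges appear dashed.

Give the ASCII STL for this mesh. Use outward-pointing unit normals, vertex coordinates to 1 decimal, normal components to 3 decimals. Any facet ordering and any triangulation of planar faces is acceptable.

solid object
 facet normal 0.085 0.119 0.989
  outer loop
   vertex 3.5 0.5 4.5
   vertex 3.0 5.0 4.0
   vertex 0.0 3.0 4.5
  endloop
 endfacet
 facet normal -0.444 0.778 0.444
  outer loop
   vertex 0.5 5.0 1.5
   vertex 0.0 3.0 4.5
   vertex 3.0 5.0 4.0
  endloop
 endfacet
 facet normal -0.559 -0.783 -0.272
  outer loop
   vertex 4.5 1.0 1.0
   vertex 3.5 0.5 4.5
   vertex 0.0 3.0 4.5
  endloop
 endfacet
 facet normal 0.878 -0.439 0.188
  outer loop
   vertex 4.5 1.0 1.0
   vertex 5.0 2.0 1.0
   vertex 3.5 0.5 4.5
  endloop
 endfacet
 facet normal -0.083 0.041 -0.996
  outer loop
   vertex 4.5 1.0 1.0
   vertex 0.5 5.0 1.5
   vertex 5.0 2.0 1.0
  endloop
 endfacet
 facet normal 0.300 0.576 -0.760
  outer loop
   vertex 4.0 4.5 2.5
   vertex 5.0 2.0 1.0
   vertex 0.5 5.0 1.5
  endloop
 endfacet
 facet normal 0.192 0.962 -0.192
  outer loop
   vertex 4.0 4.5 2.5
   vertex 0.5 5.0 1.5
   vertex 3.0 5.0 4.0
  endloop
 endfacet
 facet normal 0.898 0.102 0.428
  outer loop
   vertex 4.0 4.5 2.5
   vertex 3.5 0.5 4.5
   vertex 5.0 2.0 1.0
  endloop
 endfacet
 facet normal 0.845 0.151 0.513
  outer loop
   vertex 4.0 4.5 2.5
   vertex 3.0 5.0 4.0
   vertex 3.5 0.5 4.5
  endloop
 endfacet
 facet normal -0.672 -0.560 -0.485
  outer loop
   vertex 1.5 2.5 3.0
   vertex 0.0 3.0 4.5
   vertex 0.5 5.0 1.5
  endloop
 endfacet
 facet normal -0.598 -0.717 -0.359
  outer loop
   vertex 1.5 2.5 3.0
   vertex 4.5 1.0 1.0
   vertex 0.0 3.0 4.5
  endloop
 endfacet
 facet normal -0.634 -0.568 -0.525
  outer loop
   vertex 1.5 2.5 3.0
   vertex 0.5 5.0 1.5
   vertex 4.5 1.0 1.0
  endloop
 endfacet
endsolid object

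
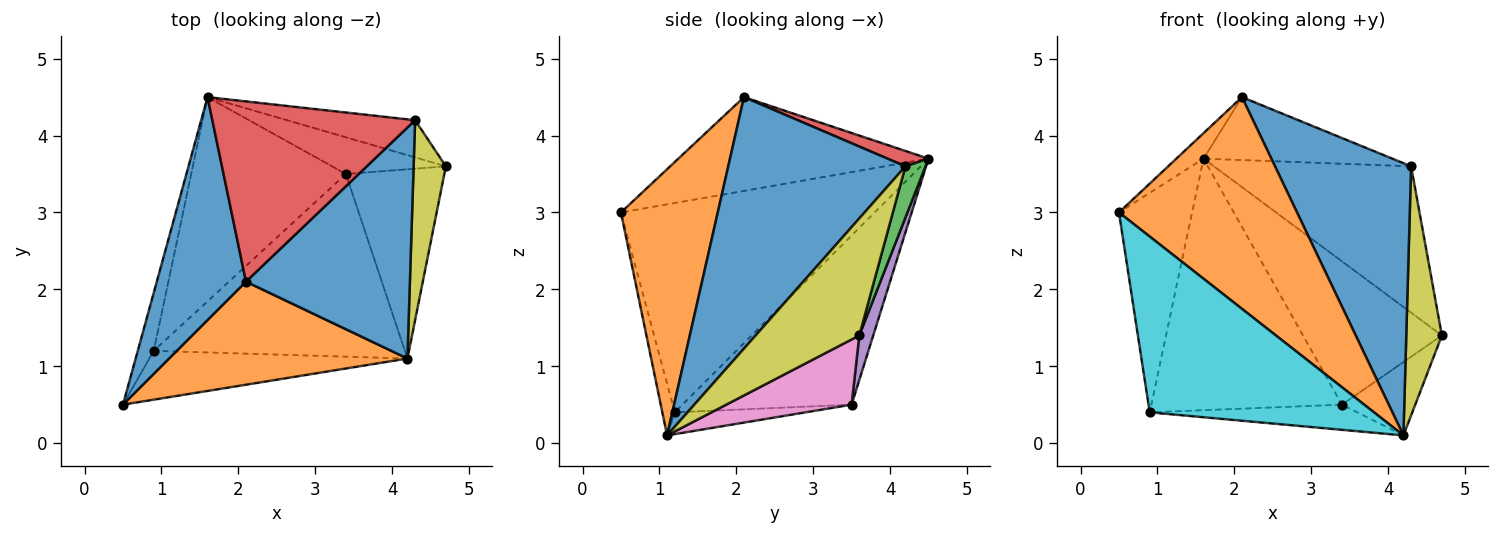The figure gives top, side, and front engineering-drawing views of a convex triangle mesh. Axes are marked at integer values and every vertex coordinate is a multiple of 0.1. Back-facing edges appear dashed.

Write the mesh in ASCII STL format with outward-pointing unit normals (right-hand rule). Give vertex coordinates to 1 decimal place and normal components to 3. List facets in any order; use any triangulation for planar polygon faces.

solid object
 facet normal -0.722 0.078 0.687
  outer loop
   vertex 2.1 2.1 4.5
   vertex 1.6 4.5 3.7
   vertex 0.5 0.5 3.0
  endloop
 endfacet
 facet normal -0.958 0.276 -0.073
  outer loop
   vertex 0.9 1.2 0.4
   vertex 0.5 0.5 3.0
   vertex 1.6 4.5 3.7
  endloop
 endfacet
 facet normal 0.098 0.964 -0.245
  outer loop
   vertex 4.3 4.2 3.6
   vertex 4.7 3.6 1.4
   vertex 1.6 4.5 3.7
  endloop
 endfacet
 facet normal 0.071 0.329 0.942
  outer loop
   vertex 4.3 4.2 3.6
   vertex 1.6 4.5 3.7
   vertex 2.1 2.1 4.5
  endloop
 endfacet
 facet normal 0.097 0.964 -0.247
  outer loop
   vertex 3.4 3.5 0.5
   vertex 1.6 4.5 3.7
   vertex 4.7 3.6 1.4
  endloop
 endfacet
 facet normal -0.567 0.639 -0.519
  outer loop
   vertex 3.4 3.5 0.5
   vertex 0.9 1.2 0.4
   vertex 1.6 4.5 3.7
  endloop
 endfacet
 facet normal 0.526 0.307 -0.793
  outer loop
   vertex 4.2 1.1 0.1
   vertex 3.4 3.5 0.5
   vertex 4.7 3.6 1.4
  endloop
 endfacet
 facet normal -0.086 0.136 -0.987
  outer loop
   vertex 4.2 1.1 0.1
   vertex 0.9 1.2 0.4
   vertex 3.4 3.5 0.5
  endloop
 endfacet
 facet normal 0.915 -0.314 0.252
  outer loop
   vertex 4.2 1.1 0.1
   vertex 4.7 3.6 1.4
   vertex 4.3 4.2 3.6
  endloop
 endfacet
 facet normal -0.053 -0.962 -0.267
  outer loop
   vertex 4.2 1.1 0.1
   vertex 0.5 0.5 3.0
   vertex 0.9 1.2 0.4
  endloop
 endfacet
 facet normal 0.704 -0.541 0.459
  outer loop
   vertex 4.2 1.1 0.1
   vertex 4.3 4.2 3.6
   vertex 2.1 2.1 4.5
  endloop
 endfacet
 facet normal 0.439 -0.808 0.393
  outer loop
   vertex 4.2 1.1 0.1
   vertex 2.1 2.1 4.5
   vertex 0.5 0.5 3.0
  endloop
 endfacet
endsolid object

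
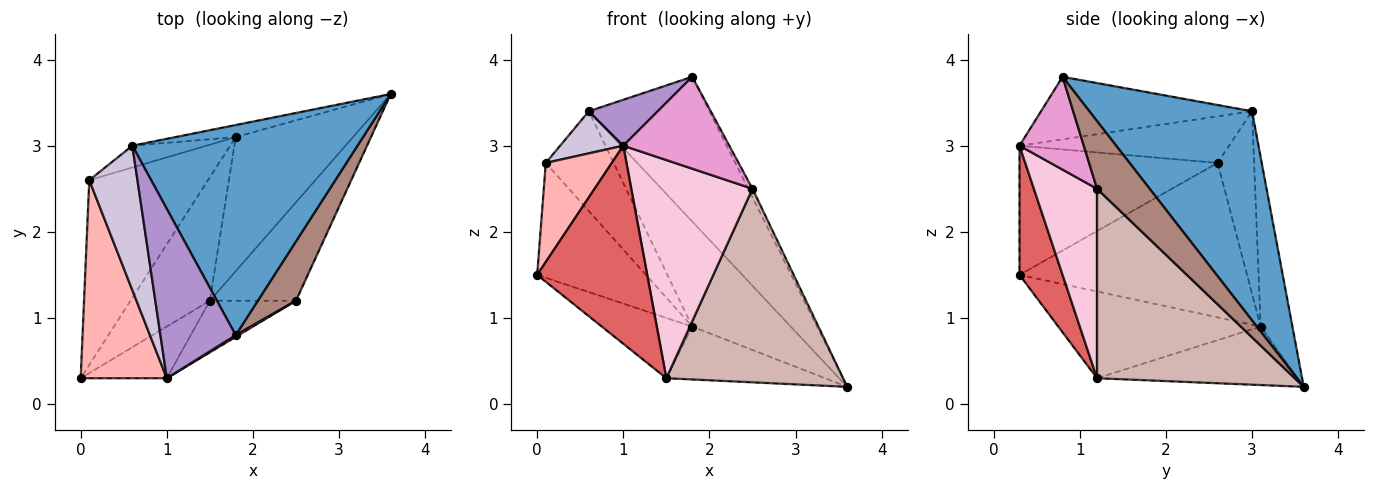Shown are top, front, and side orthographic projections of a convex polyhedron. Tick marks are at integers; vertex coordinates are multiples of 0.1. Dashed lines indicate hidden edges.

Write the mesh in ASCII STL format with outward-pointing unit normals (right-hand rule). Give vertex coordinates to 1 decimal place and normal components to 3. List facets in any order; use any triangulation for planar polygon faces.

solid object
 facet normal 0.608 0.450 0.654
  outer loop
   vertex 0.6 3.0 3.4
   vertex 1.8 0.8 3.8
   vertex 3.6 3.6 0.2
  endloop
 endfacet
 facet normal -0.305 0.946 -0.109
  outer loop
   vertex 1.8 3.1 0.9
   vertex 0.6 3.0 3.4
   vertex 3.6 3.6 0.2
  endloop
 endfacet
 facet normal -0.701 0.313 -0.641
  outer loop
   vertex 1.5 1.2 0.3
   vertex 0.0 0.3 1.5
   vertex 1.8 3.1 0.9
  endloop
 endfacet
 facet normal -0.421 0.333 -0.844
  outer loop
   vertex 1.5 1.2 0.3
   vertex 1.8 3.1 0.9
   vertex 3.6 3.6 0.2
  endloop
 endfacet
 facet normal -0.741 0.354 -0.570
  outer loop
   vertex 0.1 2.6 2.8
   vertex 1.8 3.1 0.9
   vertex 0.0 0.3 1.5
  endloop
 endfacet
 facet normal -0.465 0.865 -0.189
  outer loop
   vertex 0.1 2.6 2.8
   vertex 0.6 3.0 3.4
   vertex 1.8 3.1 0.9
  endloop
 endfacet
 facet normal 0.354 -0.905 -0.236
  outer loop
   vertex 1.0 0.3 3.0
   vertex 0.0 0.3 1.5
   vertex 1.5 1.2 0.3
  endloop
 endfacet
 facet normal -0.802 -0.267 0.535
  outer loop
   vertex 1.0 0.3 3.0
   vertex 0.1 2.6 2.8
   vertex 0.0 0.3 1.5
  endloop
 endfacet
 facet normal -0.625 -0.204 0.753
  outer loop
   vertex 1.0 0.3 3.0
   vertex 1.8 0.8 3.8
   vertex 0.6 3.0 3.4
  endloop
 endfacet
 facet normal -0.680 -0.205 0.704
  outer loop
   vertex 1.0 0.3 3.0
   vertex 0.6 3.0 3.4
   vertex 0.1 2.6 2.8
  endloop
 endfacet
 facet normal 0.869 0.071 0.490
  outer loop
   vertex 2.5 1.2 2.5
   vertex 3.6 3.6 0.2
   vertex 1.8 0.8 3.8
  endloop
 endfacet
 facet normal 0.706 -0.631 -0.321
  outer loop
   vertex 2.5 1.2 2.5
   vertex 1.5 1.2 0.3
   vertex 3.6 3.6 0.2
  endloop
 endfacet
 facet normal 0.518 -0.855 0.016
  outer loop
   vertex 2.5 1.2 2.5
   vertex 1.8 0.8 3.8
   vertex 1.0 0.3 3.0
  endloop
 endfacet
 facet normal 0.452 -0.868 -0.206
  outer loop
   vertex 2.5 1.2 2.5
   vertex 1.0 0.3 3.0
   vertex 1.5 1.2 0.3
  endloop
 endfacet
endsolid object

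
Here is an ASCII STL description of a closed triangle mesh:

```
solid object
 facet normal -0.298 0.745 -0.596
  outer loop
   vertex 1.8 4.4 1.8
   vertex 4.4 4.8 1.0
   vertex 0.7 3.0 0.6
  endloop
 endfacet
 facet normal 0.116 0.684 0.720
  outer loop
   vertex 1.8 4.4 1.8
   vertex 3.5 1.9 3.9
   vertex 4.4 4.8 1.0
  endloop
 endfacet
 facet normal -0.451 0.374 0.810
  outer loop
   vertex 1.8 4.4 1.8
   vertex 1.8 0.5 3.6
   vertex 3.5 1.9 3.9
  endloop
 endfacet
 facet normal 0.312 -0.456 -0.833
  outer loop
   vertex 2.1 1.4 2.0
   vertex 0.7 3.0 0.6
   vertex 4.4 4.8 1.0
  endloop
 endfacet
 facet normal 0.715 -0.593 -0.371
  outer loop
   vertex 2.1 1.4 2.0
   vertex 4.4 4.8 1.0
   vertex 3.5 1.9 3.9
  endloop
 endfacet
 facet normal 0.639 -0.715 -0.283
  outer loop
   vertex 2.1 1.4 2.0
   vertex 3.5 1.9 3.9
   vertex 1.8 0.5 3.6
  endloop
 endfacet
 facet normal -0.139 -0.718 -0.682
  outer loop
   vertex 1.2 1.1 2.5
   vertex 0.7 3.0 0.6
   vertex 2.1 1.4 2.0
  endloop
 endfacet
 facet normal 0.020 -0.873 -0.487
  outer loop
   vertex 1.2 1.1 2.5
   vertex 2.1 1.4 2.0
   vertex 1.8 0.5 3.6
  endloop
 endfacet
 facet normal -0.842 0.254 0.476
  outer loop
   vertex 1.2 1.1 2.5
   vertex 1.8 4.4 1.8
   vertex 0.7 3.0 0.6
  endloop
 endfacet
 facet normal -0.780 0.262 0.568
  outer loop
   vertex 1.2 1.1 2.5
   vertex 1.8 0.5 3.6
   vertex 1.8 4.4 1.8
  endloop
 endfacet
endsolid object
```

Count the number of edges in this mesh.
15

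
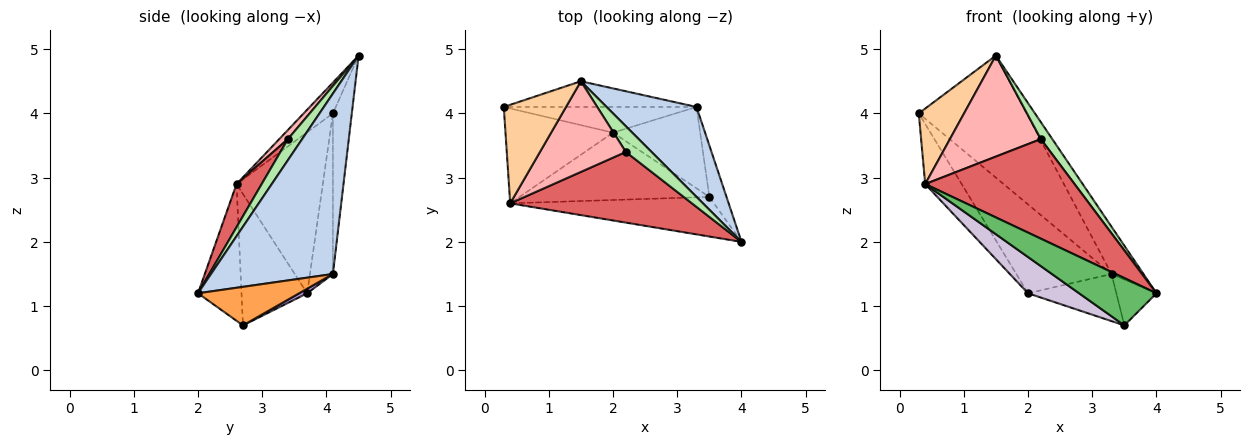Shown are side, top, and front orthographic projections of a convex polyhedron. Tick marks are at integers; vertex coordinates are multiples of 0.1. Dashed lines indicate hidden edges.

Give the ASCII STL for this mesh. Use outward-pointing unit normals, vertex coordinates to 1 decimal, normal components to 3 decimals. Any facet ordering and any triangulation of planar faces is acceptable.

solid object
 facet normal -0.169 0.964 -0.203
  outer loop
   vertex 3.3 4.1 1.5
   vertex 0.3 4.1 4.0
   vertex 1.5 4.5 4.9
  endloop
 endfacet
 facet normal 0.871 0.228 0.434
  outer loop
   vertex 3.3 4.1 1.5
   vertex 1.5 4.5 4.9
   vertex 4.0 2.0 1.2
  endloop
 endfacet
 facet normal 0.859 0.341 -0.382
  outer loop
   vertex 3.3 4.1 1.5
   vertex 4.0 2.0 1.2
   vertex 3.5 2.7 0.7
  endloop
 endfacet
 facet normal -0.365 -0.566 0.739
  outer loop
   vertex 0.4 2.6 2.9
   vertex 1.5 4.5 4.9
   vertex 0.3 4.1 4.0
  endloop
 endfacet
 facet normal -0.396 -0.704 -0.590
  outer loop
   vertex 0.4 2.6 2.9
   vertex 3.5 2.7 0.7
   vertex 4.0 2.0 1.2
  endloop
 endfacet
 facet normal 0.565 -0.455 0.689
  outer loop
   vertex 2.2 3.4 3.6
   vertex 4.0 2.0 1.2
   vertex 1.5 4.5 4.9
  endloop
 endfacet
 facet normal 0.136 -0.808 0.573
  outer loop
   vertex 2.2 3.4 3.6
   vertex 0.4 2.6 2.9
   vertex 4.0 2.0 1.2
  endloop
 endfacet
 facet normal 0.071 -0.742 0.666
  outer loop
   vertex 2.2 3.4 3.6
   vertex 1.5 4.5 4.9
   vertex 0.4 2.6 2.9
  endloop
 endfacet
 facet normal 0.046 0.501 -0.865
  outer loop
   vertex 2.0 3.7 1.2
   vertex 3.3 4.1 1.5
   vertex 3.5 2.7 0.7
  endloop
 endfacet
 facet normal -0.520 -0.405 -0.752
  outer loop
   vertex 2.0 3.7 1.2
   vertex 3.5 2.7 0.7
   vertex 0.4 2.6 2.9
  endloop
 endfacet
 facet normal -0.226 0.936 -0.271
  outer loop
   vertex 2.0 3.7 1.2
   vertex 0.3 4.1 4.0
   vertex 3.3 4.1 1.5
  endloop
 endfacet
 facet normal -0.785 0.332 -0.524
  outer loop
   vertex 2.0 3.7 1.2
   vertex 0.4 2.6 2.9
   vertex 0.3 4.1 4.0
  endloop
 endfacet
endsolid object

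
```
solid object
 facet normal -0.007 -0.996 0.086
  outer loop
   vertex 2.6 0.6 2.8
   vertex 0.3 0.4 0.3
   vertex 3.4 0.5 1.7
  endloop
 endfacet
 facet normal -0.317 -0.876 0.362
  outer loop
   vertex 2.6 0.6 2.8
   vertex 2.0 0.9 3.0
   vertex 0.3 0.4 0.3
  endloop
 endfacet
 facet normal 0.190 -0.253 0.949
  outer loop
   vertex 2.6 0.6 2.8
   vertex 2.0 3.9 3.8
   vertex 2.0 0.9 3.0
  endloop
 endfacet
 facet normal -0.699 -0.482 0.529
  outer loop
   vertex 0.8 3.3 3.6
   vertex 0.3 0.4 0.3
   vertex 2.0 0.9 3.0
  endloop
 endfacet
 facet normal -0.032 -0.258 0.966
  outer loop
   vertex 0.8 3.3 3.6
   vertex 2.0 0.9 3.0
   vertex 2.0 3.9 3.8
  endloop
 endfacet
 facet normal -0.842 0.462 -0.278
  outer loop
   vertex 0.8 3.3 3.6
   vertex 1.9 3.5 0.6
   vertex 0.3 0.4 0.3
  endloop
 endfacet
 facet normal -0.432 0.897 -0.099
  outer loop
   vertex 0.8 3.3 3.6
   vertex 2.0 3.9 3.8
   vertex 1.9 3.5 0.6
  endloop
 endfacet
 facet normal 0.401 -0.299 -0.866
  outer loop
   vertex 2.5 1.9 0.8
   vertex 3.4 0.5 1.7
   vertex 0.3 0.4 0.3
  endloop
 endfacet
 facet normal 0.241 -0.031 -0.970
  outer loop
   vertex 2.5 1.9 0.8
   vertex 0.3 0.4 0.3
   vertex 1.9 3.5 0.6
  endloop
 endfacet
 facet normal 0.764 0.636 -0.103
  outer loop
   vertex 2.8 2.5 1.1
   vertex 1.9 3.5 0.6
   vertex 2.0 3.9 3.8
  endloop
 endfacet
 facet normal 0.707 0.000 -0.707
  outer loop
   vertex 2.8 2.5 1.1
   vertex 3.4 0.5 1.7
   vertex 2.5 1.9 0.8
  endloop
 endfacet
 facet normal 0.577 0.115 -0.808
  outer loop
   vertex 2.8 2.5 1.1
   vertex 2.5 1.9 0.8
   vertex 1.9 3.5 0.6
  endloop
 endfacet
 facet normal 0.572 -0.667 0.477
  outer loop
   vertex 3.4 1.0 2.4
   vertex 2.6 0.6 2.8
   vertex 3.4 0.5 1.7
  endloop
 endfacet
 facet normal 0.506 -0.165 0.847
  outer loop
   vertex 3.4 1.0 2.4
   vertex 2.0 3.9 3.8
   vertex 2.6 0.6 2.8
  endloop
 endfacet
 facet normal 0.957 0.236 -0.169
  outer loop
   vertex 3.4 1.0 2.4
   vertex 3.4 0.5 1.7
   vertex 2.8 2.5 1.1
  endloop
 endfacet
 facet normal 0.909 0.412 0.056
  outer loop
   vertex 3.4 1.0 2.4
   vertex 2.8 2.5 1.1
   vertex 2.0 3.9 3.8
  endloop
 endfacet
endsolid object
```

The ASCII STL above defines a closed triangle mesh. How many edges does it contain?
24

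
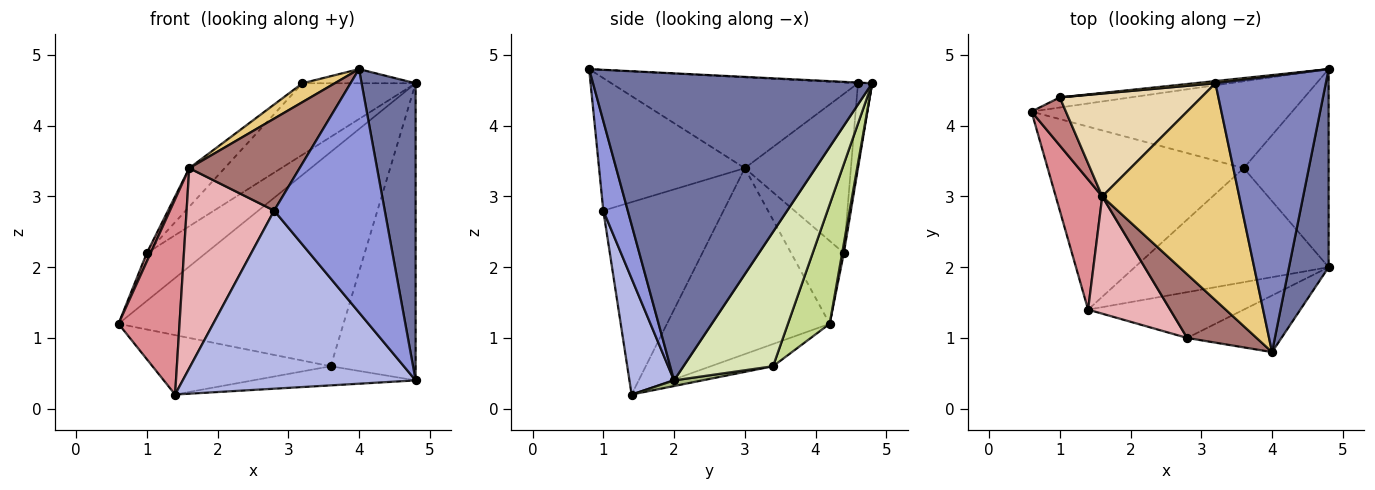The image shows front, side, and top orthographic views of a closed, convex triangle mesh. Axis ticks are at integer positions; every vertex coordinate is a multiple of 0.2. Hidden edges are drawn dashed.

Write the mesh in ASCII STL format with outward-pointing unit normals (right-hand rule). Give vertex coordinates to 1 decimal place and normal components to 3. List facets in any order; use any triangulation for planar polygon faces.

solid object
 facet normal 0.974 -0.189 0.126
  outer loop
   vertex 4.8 2.0 0.4
   vertex 4.8 4.8 4.6
   vertex 4.0 0.8 4.8
  endloop
 endfacet
 facet normal -0.006 0.051 0.999
  outer loop
   vertex 3.2 4.6 4.6
   vertex 4.0 0.8 4.8
   vertex 4.8 4.8 4.6
  endloop
 endfacet
 facet normal 0.210 -0.952 -0.221
  outer loop
   vertex 2.8 1.0 2.8
   vertex 4.8 2.0 0.4
   vertex 4.0 0.8 4.8
  endloop
 endfacet
 facet normal 0.182 -0.952 -0.245
  outer loop
   vertex 2.8 1.0 2.8
   vertex 1.4 1.4 0.2
   vertex 4.8 2.0 0.4
  endloop
 endfacet
 facet normal -0.107 0.307 -0.946
  outer loop
   vertex 3.6 3.4 0.6
   vertex 1.4 1.4 0.2
   vertex 0.6 4.2 1.2
  endloop
 endfacet
 facet normal 0.029 0.165 -0.986
  outer loop
   vertex 3.6 3.4 0.6
   vertex 4.8 2.0 0.4
   vertex 1.4 1.4 0.2
  endloop
 endfacet
 facet normal 0.169 0.913 -0.370
  outer loop
   vertex 3.6 3.4 0.6
   vertex 0.6 4.2 1.2
   vertex 4.8 4.8 4.6
  endloop
 endfacet
 facet normal 0.660 0.625 -0.417
  outer loop
   vertex 3.6 3.4 0.6
   vertex 4.8 4.8 4.6
   vertex 4.8 2.0 0.4
  endloop
 endfacet
 facet normal 0.028 0.978 -0.207
  outer loop
   vertex 1.0 4.4 2.2
   vertex 4.8 4.8 4.6
   vertex 0.6 4.2 1.2
  endloop
 endfacet
 facet normal -0.124 0.992 0.031
  outer loop
   vertex 1.0 4.4 2.2
   vertex 3.2 4.6 4.6
   vertex 4.8 4.8 4.6
  endloop
 endfacet
 facet normal -0.551 -0.072 0.831
  outer loop
   vertex 1.6 3.0 3.4
   vertex 4.0 0.8 4.8
   vertex 3.2 4.6 4.6
  endloop
 endfacet
 facet normal -0.725 0.242 0.645
  outer loop
   vertex 1.6 3.0 3.4
   vertex 3.2 4.6 4.6
   vertex 1.0 4.4 2.2
  endloop
 endfacet
 facet normal -0.736 -0.557 0.386
  outer loop
   vertex 1.6 3.0 3.4
   vertex 2.8 1.0 2.8
   vertex 4.0 0.8 4.8
  endloop
 endfacet
 facet normal -0.922 -0.067 0.382
  outer loop
   vertex 1.6 3.0 3.4
   vertex 1.0 4.4 2.2
   vertex 0.6 4.2 1.2
  endloop
 endfacet
 facet normal -0.912 -0.342 0.228
  outer loop
   vertex 1.6 3.0 3.4
   vertex 0.6 4.2 1.2
   vertex 1.4 1.4 0.2
  endloop
 endfacet
 facet normal -0.764 -0.556 0.326
  outer loop
   vertex 1.6 3.0 3.4
   vertex 1.4 1.4 0.2
   vertex 2.8 1.0 2.8
  endloop
 endfacet
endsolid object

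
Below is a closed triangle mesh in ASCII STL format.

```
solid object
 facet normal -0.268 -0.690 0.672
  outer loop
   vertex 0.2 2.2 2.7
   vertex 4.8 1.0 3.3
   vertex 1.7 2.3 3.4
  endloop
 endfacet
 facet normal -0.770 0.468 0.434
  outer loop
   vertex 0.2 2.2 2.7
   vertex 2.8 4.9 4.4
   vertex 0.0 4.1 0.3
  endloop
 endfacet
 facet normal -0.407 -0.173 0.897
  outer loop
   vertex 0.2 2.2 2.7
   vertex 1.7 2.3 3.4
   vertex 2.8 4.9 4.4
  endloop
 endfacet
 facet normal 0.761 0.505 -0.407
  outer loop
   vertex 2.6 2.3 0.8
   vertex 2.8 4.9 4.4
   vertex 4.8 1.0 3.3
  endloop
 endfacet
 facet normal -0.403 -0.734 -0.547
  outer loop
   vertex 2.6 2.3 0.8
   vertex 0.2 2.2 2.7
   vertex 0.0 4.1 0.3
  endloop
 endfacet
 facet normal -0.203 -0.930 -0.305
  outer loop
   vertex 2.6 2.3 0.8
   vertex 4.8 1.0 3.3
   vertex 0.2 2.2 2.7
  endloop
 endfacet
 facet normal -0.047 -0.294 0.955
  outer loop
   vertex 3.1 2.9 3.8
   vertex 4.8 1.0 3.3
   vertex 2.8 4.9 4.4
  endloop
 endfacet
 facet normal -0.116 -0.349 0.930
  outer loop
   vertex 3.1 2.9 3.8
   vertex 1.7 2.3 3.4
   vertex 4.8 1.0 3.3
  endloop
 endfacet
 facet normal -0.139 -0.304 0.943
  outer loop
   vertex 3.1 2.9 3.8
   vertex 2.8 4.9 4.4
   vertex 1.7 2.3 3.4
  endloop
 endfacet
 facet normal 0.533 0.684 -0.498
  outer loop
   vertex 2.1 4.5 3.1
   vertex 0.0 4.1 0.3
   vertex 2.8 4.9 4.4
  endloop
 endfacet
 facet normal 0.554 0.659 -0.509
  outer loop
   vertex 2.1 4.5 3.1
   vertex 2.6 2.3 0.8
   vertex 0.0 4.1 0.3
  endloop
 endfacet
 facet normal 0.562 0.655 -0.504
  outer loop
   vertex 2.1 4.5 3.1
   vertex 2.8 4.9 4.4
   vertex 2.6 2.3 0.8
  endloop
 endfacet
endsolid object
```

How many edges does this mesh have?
18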